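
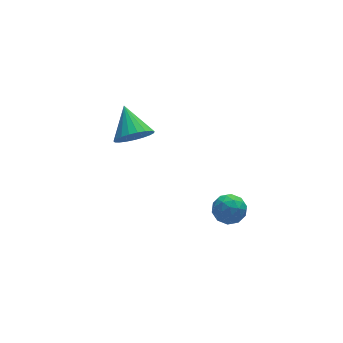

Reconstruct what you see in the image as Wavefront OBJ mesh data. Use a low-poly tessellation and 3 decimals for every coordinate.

v 0.717 -3.164 -1.772
v 1.376 -3.743 -1.992
v -0.256 -4.257 -1.808
v 0.403 -4.836 -2.028
v 0.381 -4.469 -1.202
v 0.982 -3.794 -1.18
v 0.138 -4.206 -2.62
v 0.739 -3.531 -2.598
v 1.018 -4.387 -2.517
v 1.168 -4.55 -1.64
v -0.048 -3.45 -2.16
v 0.102 -3.613 -1.283
v 1.131 -3.358 -1.879
v -0.011 -4.642 -1.921
v -0.024 -4.427 -1.435
v 0.363 -4.767 -1.565
v 0.9 -3.387 -1.401
v 1.287 -3.728 -1.531
v 0.703 -4.154 -1.066
v -0.167 -4.272 -2.269
v 0.22 -4.613 -2.399
v 0.757 -3.233 -2.235
v 1.144 -3.573 -2.365
v 0.417 -3.846 -2.734
v 1.308 -4.077 -2.317
v 0.737 -4.719 -2.338
v 0.581 -4.349 -2.686
v 0.934 -3.952 -2.673
v 1.397 -4.172 -1.801
v 0.825 -4.814 -1.822
v 0.812 -4.599 -1.337
v 1.166 -4.202 -1.324
v 1.187 -4.551 -2.109
v 0.295 -3.186 -1.978
v -0.277 -3.828 -1.999
v -0.046 -3.798 -2.476
v 0.308 -3.401 -2.463
v 0.383 -3.281 -1.462
v -0.188 -3.923 -1.483
v 0.186 -4.048 -1.127
v 0.539 -3.651 -1.114
v -0.067 -3.449 -1.691
v -2.197 1.773 -0.508
v -1.423 1.358 0.086
v -2.143 3.387 0.548
v -1.196 1.559 -0.233
v -1.141 1.797 -0.6
v -1.27 2.031 -0.951
v -1.558 2.22 -1.225
v -1.957 2.332 -1.376
v -2.398 2.347 -1.376
v -2.803 2.263 -1.226
v -3.105 2.094 -0.952
v -3.249 1.869 -0.601
v -3.211 1.628 -0.234
v -2.998 1.412 0.085
v -2.647 1.258 0.302
v -2.217 1.193 0.379
v -1.785 1.229 0.303
f 1 38 17
f 38 12 41
f 17 41 6
f 38 41 17
f 1 17 13
f 17 6 18
f 13 18 2
f 17 18 13
f 1 13 22
f 13 2 23
f 22 23 8
f 13 23 22
f 1 22 34
f 22 8 37
f 34 37 11
f 22 37 34
f 1 34 38
f 34 11 42
f 38 42 12
f 34 42 38
f 2 18 29
f 18 6 32
f 29 32 10
f 18 32 29
f 6 41 19
f 41 12 40
f 19 40 5
f 41 40 19
f 12 42 39
f 42 11 35
f 39 35 3
f 42 35 39
f 11 37 36
f 37 8 24
f 36 24 7
f 37 24 36
f 8 23 28
f 23 2 25
f 28 25 9
f 23 25 28
f 4 30 16
f 30 10 31
f 16 31 5
f 30 31 16
f 4 16 14
f 16 5 15
f 14 15 3
f 16 15 14
f 4 14 21
f 14 3 20
f 21 20 7
f 14 20 21
f 4 21 26
f 21 7 27
f 26 27 9
f 21 27 26
f 4 26 30
f 26 9 33
f 30 33 10
f 26 33 30
f 5 31 19
f 31 10 32
f 19 32 6
f 31 32 19
f 3 15 39
f 15 5 40
f 39 40 12
f 15 40 39
f 7 20 36
f 20 3 35
f 36 35 11
f 20 35 36
f 9 27 28
f 27 7 24
f 28 24 8
f 27 24 28
f 10 33 29
f 33 9 25
f 29 25 2
f 33 25 29
f 44 43 46
f 44 46 45
f 46 43 47
f 46 47 45
f 47 43 48
f 47 48 45
f 48 43 49
f 48 49 45
f 49 43 50
f 49 50 45
f 50 43 51
f 50 51 45
f 51 43 52
f 51 52 45
f 52 43 53
f 52 53 45
f 53 43 54
f 53 54 45
f 54 43 55
f 54 55 45
f 55 43 56
f 55 56 45
f 56 43 57
f 56 57 45
f 57 43 58
f 57 58 45
f 58 43 59
f 58 59 45
f 59 43 44
f 59 44 45



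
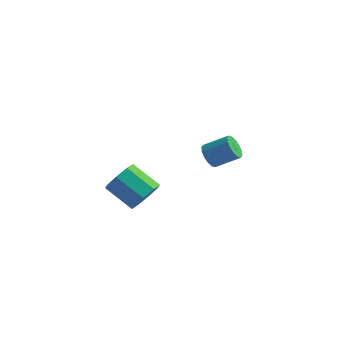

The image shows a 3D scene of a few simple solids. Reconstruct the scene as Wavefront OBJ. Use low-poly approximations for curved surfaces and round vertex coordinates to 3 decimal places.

v 3.455 3.146 0.666
v 3.751 2.967 0.291
v 4.581 3.234 0.82
v 4.285 3.414 1.194
v 3.709 3.22 0.23
v 4.539 3.487 0.758
v 3.599 3.453 0.285
v 4.429 3.72 0.813
v 3.45 3.605 0.442
v 4.28 3.872 0.97
v 3.303 3.633 0.659
v 4.133 3.9 1.187
v 3.196 3.531 0.878
v 4.026 3.798 1.406
v 3.159 3.326 1.04
v 3.989 3.593 1.569
v 3.201 3.073 1.102
v 4.031 3.34 1.63
v 3.311 2.84 1.047
v 4.141 3.107 1.575
v 3.46 2.688 0.89
v 4.29 2.955 1.418
v 3.607 2.66 0.673
v 4.437 2.927 1.201
v 3.714 2.762 0.454
v 4.544 3.029 0.982
v 2.946 -1.043 1.136
v 3.282 -1.168 1.69
v 2.27 -1.022 2.338
v 1.934 -0.897 1.784
v 3.278 -0.677 1.573
v 2.267 -0.531 2.221
v 3.08 -0.4 1.2
v 2.068 -0.254 1.848
v 2.803 -0.5 0.79
v 1.791 -0.354 1.437
v 2.61 -0.918 0.582
v 1.598 -0.772 1.23
v 2.613 -1.409 0.699
v 1.602 -1.263 1.347
v 2.812 -1.686 1.072
v 1.8 -1.54 1.72
v 3.089 -1.586 1.483
v 2.077 -1.44 2.13
f 2 1 5
f 2 5 3
f 3 5 6
f 3 6 4
f 5 1 7
f 5 7 6
f 6 7 8
f 6 8 4
f 7 1 9
f 7 9 8
f 8 9 10
f 8 10 4
f 9 1 11
f 9 11 10
f 10 11 12
f 10 12 4
f 11 1 13
f 11 13 12
f 12 13 14
f 12 14 4
f 13 1 15
f 13 15 14
f 14 15 16
f 14 16 4
f 15 1 17
f 15 17 16
f 16 17 18
f 16 18 4
f 17 1 19
f 17 19 18
f 18 19 20
f 18 20 4
f 19 1 21
f 19 21 20
f 20 21 22
f 20 22 4
f 21 1 23
f 21 23 22
f 22 23 24
f 22 24 4
f 23 1 25
f 23 25 24
f 24 25 26
f 24 26 4
f 25 1 2
f 25 2 26
f 26 2 3
f 26 3 4
f 28 27 31
f 28 31 29
f 29 31 32
f 29 32 30
f 31 27 33
f 31 33 32
f 32 33 34
f 32 34 30
f 33 27 35
f 33 35 34
f 34 35 36
f 34 36 30
f 35 27 37
f 35 37 36
f 36 37 38
f 36 38 30
f 37 27 39
f 37 39 38
f 38 39 40
f 38 40 30
f 39 27 41
f 39 41 40
f 40 41 42
f 40 42 30
f 41 27 43
f 41 43 42
f 42 43 44
f 42 44 30
f 43 27 28
f 43 28 44
f 44 28 29
f 44 29 30



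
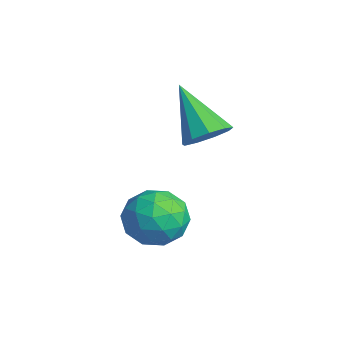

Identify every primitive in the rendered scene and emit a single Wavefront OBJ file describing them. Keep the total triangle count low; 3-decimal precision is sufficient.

v 1.12 1.321 -0.304
v 2.058 1.791 -0.237
v 1.662 0.089 0.737
v 2.6 0.559 0.804
v 1.756 1.007 1.242
v 1.421 1.768 0.599
v 2.299 0.112 -0.099
v 1.964 0.873 -0.742
v 2.787 1.044 -0.11
v 2.451 1.596 0.719
v 1.269 0.284 -0.219
v 0.933 0.836 0.61
v 1.542 1.664 -0.362
v 2.178 0.216 0.862
v 1.682 0.479 1.119
v 2.234 0.755 1.159
v 1.167 1.651 0.129
v 1.718 1.927 0.169
v 1.54 1.466 1.038
v 2.002 -0.047 0.331
v 2.553 0.229 0.371
v 1.486 1.125 -0.659
v 2.038 1.401 -0.619
v 2.18 0.414 -0.538
v 2.522 1.501 -0.248
v 2.84 0.777 0.364
v 2.663 0.514 -0.167
v 2.466 0.962 -0.545
v 2.324 1.826 0.239
v 2.642 1.102 0.851
v 2.146 1.365 1.109
v 1.949 1.812 0.731
v 2.752 1.387 0.314
v 1.078 0.778 -0.351
v 1.396 0.054 0.261
v 1.771 0.068 -0.231
v 1.574 0.515 -0.609
v 0.88 1.103 0.136
v 1.198 0.379 0.748
v 1.254 0.918 1.045
v 1.057 1.366 0.667
v 0.968 0.493 0.186
v -0.591 3.574 1.677
v 0.023 3.366 2.212
v -2.049 3.246 3.223
v -0.077 3.931 2.238
v -0.418 4.33 2.001
v -0.839 4.374 1.613
v -1.144 4.045 1.255
v -1.191 3.495 1.095
v -0.956 2.982 1.207
v -0.551 2.747 1.539
v -0.165 2.898 1.936
f 1 38 17
f 38 12 41
f 17 41 6
f 38 41 17
f 1 17 13
f 17 6 18
f 13 18 2
f 17 18 13
f 1 13 22
f 13 2 23
f 22 23 8
f 13 23 22
f 1 22 34
f 22 8 37
f 34 37 11
f 22 37 34
f 1 34 38
f 34 11 42
f 38 42 12
f 34 42 38
f 2 18 29
f 18 6 32
f 29 32 10
f 18 32 29
f 6 41 19
f 41 12 40
f 19 40 5
f 41 40 19
f 12 42 39
f 42 11 35
f 39 35 3
f 42 35 39
f 11 37 36
f 37 8 24
f 36 24 7
f 37 24 36
f 8 23 28
f 23 2 25
f 28 25 9
f 23 25 28
f 4 30 16
f 30 10 31
f 16 31 5
f 30 31 16
f 4 16 14
f 16 5 15
f 14 15 3
f 16 15 14
f 4 14 21
f 14 3 20
f 21 20 7
f 14 20 21
f 4 21 26
f 21 7 27
f 26 27 9
f 21 27 26
f 4 26 30
f 26 9 33
f 30 33 10
f 26 33 30
f 5 31 19
f 31 10 32
f 19 32 6
f 31 32 19
f 3 15 39
f 15 5 40
f 39 40 12
f 15 40 39
f 7 20 36
f 20 3 35
f 36 35 11
f 20 35 36
f 9 27 28
f 27 7 24
f 28 24 8
f 27 24 28
f 10 33 29
f 33 9 25
f 29 25 2
f 33 25 29
f 44 43 46
f 44 46 45
f 46 43 47
f 46 47 45
f 47 43 48
f 47 48 45
f 48 43 49
f 48 49 45
f 49 43 50
f 49 50 45
f 50 43 51
f 50 51 45
f 51 43 52
f 51 52 45
f 52 43 53
f 52 53 45
f 53 43 44
f 53 44 45



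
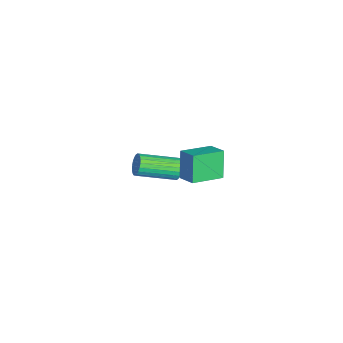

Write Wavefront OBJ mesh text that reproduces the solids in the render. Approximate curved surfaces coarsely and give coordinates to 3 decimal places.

v -2.498 -2.871 -4.158
v -2.202 -2.998 -4.676
v -1.945 -4.915 -4.06
v -2.242 -4.789 -3.542
v -2.023 -2.929 -4.536
v -1.766 -4.846 -3.919
v -1.916 -2.851 -4.338
v -1.659 -4.768 -3.722
v -1.898 -2.776 -4.112
v -1.641 -4.693 -3.496
v -1.971 -2.716 -3.894
v -1.714 -4.633 -3.278
v -2.124 -2.679 -3.716
v -1.868 -4.596 -3.1
v -2.335 -2.672 -3.605
v -2.078 -4.589 -2.989
v -2.57 -2.695 -3.579
v -2.314 -4.612 -2.962
v -2.795 -2.745 -3.64
v -2.538 -4.662 -3.024
v -2.974 -2.814 -3.781
v -2.717 -4.731 -3.164
v -3.081 -2.892 -3.978
v -2.824 -4.809 -3.362
v -3.099 -2.967 -4.204
v -2.842 -4.884 -3.588
v -3.026 -3.027 -4.422
v -2.769 -4.944 -3.806
v -2.872 -3.064 -4.6
v -2.616 -4.981 -3.984
v -2.662 -3.071 -4.711
v -2.405 -4.988 -4.095
v -2.426 -3.048 -4.738
v -2.17 -4.965 -4.121
v 2.742 -1.58 0.65
v 2.128 -1.539 1.929
v 3.453 -1.059 0.974
v 2.839 -1.018 2.254
v 3.521 -2.902 1.066
v 2.907 -2.861 2.346
v 4.232 -2.381 1.391
v 3.618 -2.34 2.67
f 2 1 5
f 2 5 3
f 3 5 6
f 3 6 4
f 5 1 7
f 5 7 6
f 6 7 8
f 6 8 4
f 7 1 9
f 7 9 8
f 8 9 10
f 8 10 4
f 9 1 11
f 9 11 10
f 10 11 12
f 10 12 4
f 11 1 13
f 11 13 12
f 12 13 14
f 12 14 4
f 13 1 15
f 13 15 14
f 14 15 16
f 14 16 4
f 15 1 17
f 15 17 16
f 16 17 18
f 16 18 4
f 17 1 19
f 17 19 18
f 18 19 20
f 18 20 4
f 19 1 21
f 19 21 20
f 20 21 22
f 20 22 4
f 21 1 23
f 21 23 22
f 22 23 24
f 22 24 4
f 23 1 25
f 23 25 24
f 24 25 26
f 24 26 4
f 25 1 27
f 25 27 26
f 26 27 28
f 26 28 4
f 27 1 29
f 27 29 28
f 28 29 30
f 28 30 4
f 29 1 31
f 29 31 30
f 30 31 32
f 30 32 4
f 31 1 33
f 31 33 32
f 32 33 34
f 32 34 4
f 33 1 2
f 33 2 34
f 34 2 3
f 34 3 4
f 36 38 35
f 39 36 35
f 35 38 37
f 37 39 35
f 36 42 38
f 40 36 39
f 40 42 36
f 38 42 37
f 41 39 37
f 37 42 41
f 41 40 39
f 42 40 41



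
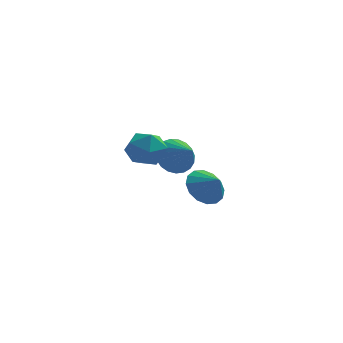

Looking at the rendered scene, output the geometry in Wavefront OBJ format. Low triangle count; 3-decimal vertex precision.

v 2.2 2.9 -1.208
v 2.916 2.923 -1.846
v 2.8 2.4 -0.552
v 2.969 3.338 -1.579
v 2.816 3.636 -1.211
v 2.498 3.736 -0.843
v 2.1 3.613 -0.572
v 1.729 3.298 -0.472
v 1.483 2.877 -0.569
v 1.43 2.462 -0.837
v 1.583 2.164 -1.204
v 1.901 2.064 -1.572
v 2.299 2.187 -1.843
v 2.671 2.502 -1.943
v 0.964 3.269 0.367
v 1.731 3.749 0.2
v 1.696 2.351 1.093
v 1.607 3.907 0.525
v 1.372 3.955 0.824
v 1.067 3.885 1.043
v 0.744 3.708 1.145
v 0.458 3.455 1.113
v 0.261 3.17 0.952
v 0.184 2.902 0.69
v 0.243 2.697 0.372
v 0.426 2.592 0.053
v 0.702 2.603 -0.211
v 1.024 2.73 -0.376
v 1.335 2.949 -0.412
v 1.582 3.224 -0.313
v 1.722 3.507 -0.097
v -0.055 -0.962 2.809
v 0.718 -1.359 2.525
v -0.458 -2.221 3.475
v 0.315 -2.618 3.191
v 0.345 -1.96 3.826
v 0.594 -1.182 3.414
v -0.334 -2.398 2.586
v -0.085 -1.62 2.174
v 0.546 -2.247 2.388
v 0.966 -1.976 3.154
v -0.706 -1.604 2.846
v -0.286 -1.333 3.612
f 2 1 4
f 2 4 3
f 4 1 5
f 4 5 3
f 5 1 6
f 5 6 3
f 6 1 7
f 6 7 3
f 7 1 8
f 7 8 3
f 8 1 9
f 8 9 3
f 9 1 10
f 9 10 3
f 10 1 11
f 10 11 3
f 11 1 12
f 11 12 3
f 12 1 13
f 12 13 3
f 13 1 14
f 13 14 3
f 14 1 2
f 14 2 3
f 16 15 18
f 16 18 17
f 18 15 19
f 18 19 17
f 19 15 20
f 19 20 17
f 20 15 21
f 20 21 17
f 21 15 22
f 21 22 17
f 22 15 23
f 22 23 17
f 23 15 24
f 23 24 17
f 24 15 25
f 24 25 17
f 25 15 26
f 25 26 17
f 26 15 27
f 26 27 17
f 27 15 28
f 27 28 17
f 28 15 29
f 28 29 17
f 29 15 30
f 29 30 17
f 30 15 31
f 30 31 17
f 31 15 16
f 31 16 17
f 32 43 37
f 32 37 33
f 32 33 39
f 32 39 42
f 32 42 43
f 33 37 41
f 37 43 36
f 43 42 34
f 42 39 38
f 39 33 40
f 35 41 36
f 35 36 34
f 35 34 38
f 35 38 40
f 35 40 41
f 36 41 37
f 34 36 43
f 38 34 42
f 40 38 39
f 41 40 33



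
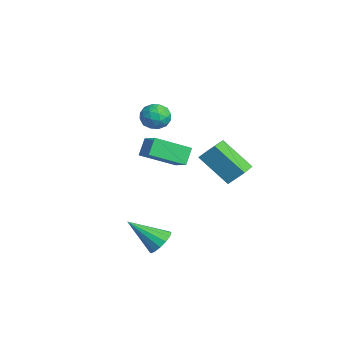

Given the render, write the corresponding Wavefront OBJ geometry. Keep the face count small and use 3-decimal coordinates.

v 2.654 -2.731 -2.257
v 3.27 -3.196 -2.425
v 1.946 -4.129 -0.983
v 3.393 -2.969 -2.108
v 3.317 -2.678 -1.83
v 3.064 -2.401 -1.668
v 2.701 -2.213 -1.663
v 2.326 -2.163 -1.817
v 2.039 -2.266 -2.089
v 1.916 -2.493 -2.407
v 1.992 -2.784 -2.684
v 2.245 -3.061 -2.847
v 2.608 -3.249 -2.852
v 2.983 -3.299 -2.697
v -4.312 -0.506 3.303
v -3.555 -0.235 3.023
v -4.225 -1.605 2.477
v -3.468 -1.334 2.197
v -3.551 -1.613 2.997
v -3.605 -0.933 3.508
v -4.175 -0.907 1.992
v -4.229 -0.227 2.503
v -3.47 -0.483 2.213
v -3.084 -0.919 2.834
v -4.696 -0.921 2.666
v -4.31 -1.357 3.287
v -3.941 -0.274 3.236
v -3.839 -1.566 2.264
v -3.888 -1.73 2.735
v -3.443 -1.571 2.57
v -3.971 -0.684 3.521
v -3.525 -0.525 3.356
v -3.523 -1.335 3.341
v -4.255 -1.315 2.144
v -3.809 -1.156 1.979
v -4.337 -0.269 2.93
v -3.892 -0.11 2.765
v -4.257 -0.505 2.159
v -3.446 -0.26 2.595
v -3.395 -0.907 2.109
v -3.811 -0.655 1.989
v -3.842 -0.256 2.289
v -3.219 -0.517 2.96
v -3.168 -1.163 2.474
v -3.217 -1.327 2.945
v -3.249 -0.928 3.245
v -3.17 -0.663 2.484
v -4.612 -0.677 3.026
v -4.561 -1.323 2.54
v -4.531 -0.912 2.255
v -4.563 -0.513 2.555
v -4.385 -0.933 3.391
v -4.334 -1.58 2.905
v -3.938 -1.584 3.211
v -3.969 -1.185 3.511
v -4.61 -1.177 3.016
v -0.328 0.558 1.827
v 0.046 1.242 2.658
v 0.809 1.654 0.413
v 1.183 2.339 1.244
v 0.637 -0.199 2.016
v 1.011 0.486 2.847
v 1.774 0.898 0.602
v 2.148 1.582 1.433
v 1.119 -3.001 3.973
v 2.144 -2.825 4.486
v 1.26 -1.254 3.094
v 2.285 -1.078 3.607
v 1.595 -3.442 3.173
v 2.62 -3.266 3.686
v 1.736 -1.695 2.294
v 2.761 -1.519 2.807
f 2 1 4
f 2 4 3
f 4 1 5
f 4 5 3
f 5 1 6
f 5 6 3
f 6 1 7
f 6 7 3
f 7 1 8
f 7 8 3
f 8 1 9
f 8 9 3
f 9 1 10
f 9 10 3
f 10 1 11
f 10 11 3
f 11 1 12
f 11 12 3
f 12 1 13
f 12 13 3
f 13 1 14
f 13 14 3
f 14 1 2
f 14 2 3
f 15 52 31
f 52 26 55
f 31 55 20
f 52 55 31
f 15 31 27
f 31 20 32
f 27 32 16
f 31 32 27
f 15 27 36
f 27 16 37
f 36 37 22
f 27 37 36
f 15 36 48
f 36 22 51
f 48 51 25
f 36 51 48
f 15 48 52
f 48 25 56
f 52 56 26
f 48 56 52
f 16 32 43
f 32 20 46
f 43 46 24
f 32 46 43
f 20 55 33
f 55 26 54
f 33 54 19
f 55 54 33
f 26 56 53
f 56 25 49
f 53 49 17
f 56 49 53
f 25 51 50
f 51 22 38
f 50 38 21
f 51 38 50
f 22 37 42
f 37 16 39
f 42 39 23
f 37 39 42
f 18 44 30
f 44 24 45
f 30 45 19
f 44 45 30
f 18 30 28
f 30 19 29
f 28 29 17
f 30 29 28
f 18 28 35
f 28 17 34
f 35 34 21
f 28 34 35
f 18 35 40
f 35 21 41
f 40 41 23
f 35 41 40
f 18 40 44
f 40 23 47
f 44 47 24
f 40 47 44
f 19 45 33
f 45 24 46
f 33 46 20
f 45 46 33
f 17 29 53
f 29 19 54
f 53 54 26
f 29 54 53
f 21 34 50
f 34 17 49
f 50 49 25
f 34 49 50
f 23 41 42
f 41 21 38
f 42 38 22
f 41 38 42
f 24 47 43
f 47 23 39
f 43 39 16
f 47 39 43
f 58 60 57
f 61 58 57
f 57 60 59
f 59 61 57
f 58 64 60
f 62 58 61
f 62 64 58
f 60 64 59
f 63 61 59
f 59 64 63
f 63 62 61
f 64 62 63
f 66 68 65
f 69 66 65
f 65 68 67
f 67 69 65
f 66 72 68
f 70 66 69
f 70 72 66
f 68 72 67
f 71 69 67
f 67 72 71
f 71 70 69
f 72 70 71



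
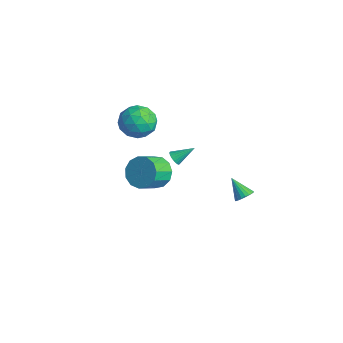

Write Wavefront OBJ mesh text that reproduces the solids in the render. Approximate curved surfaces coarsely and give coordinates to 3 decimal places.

v 3.746 0.747 -1.356
v 4.104 0.352 -1.104
v 2.794 0.493 -0.404
v 4.166 0.559 -0.987
v 4.155 0.798 -0.934
v 4.073 1.028 -0.954
v 3.935 1.21 -1.043
v 3.764 1.312 -1.187
v 3.59 1.317 -1.359
v 3.443 1.222 -1.532
v 3.348 1.046 -1.673
v 3.322 0.818 -1.761
v 3.369 0.578 -1.778
v 3.481 0.367 -1.722
v 3.639 0.222 -1.603
v 3.816 0.168 -1.441
v 3.98 0.214 -1.265
v -0.901 -2.035 -1.596
v 0.108 -1.755 -1.664
v 0.491 -2.946 -0.872
v -0.519 -3.225 -0.804
v -0.103 -1.498 -1.175
v 0.28 -2.688 -0.383
v -0.568 -1.411 -0.82
v -0.185 -2.602 -0.028
v -1.139 -1.522 -0.711
v -0.756 -2.713 0.081
v -1.634 -1.796 -0.883
v -1.251 -2.987 -0.091
v -1.897 -2.146 -1.281
v -1.514 -3.336 -0.49
v -1.844 -2.46 -1.78
v -1.461 -3.65 -0.988
v -1.491 -2.639 -2.22
v -1.108 -3.83 -1.428
v -0.951 -2.627 -2.462
v -0.569 -3.817 -1.67
v -0.396 -2.426 -2.429
v -0.013 -3.617 -1.637
v -0.001 -2.101 -2.131
v 0.382 -3.292 -1.34
v -4.629 -0.672 0.348
v -3.646 -0.681 -0.302
v -4.174 -2.379 1.062
v -3.191 -2.388 0.412
v -3.296 -1.634 1.311
v -3.577 -0.579 0.869
v -4.243 -2.481 -0.109
v -4.524 -1.426 -0.551
v -3.408 -1.8 -0.584
v -2.823 -1.276 0.294
v -4.997 -1.784 0.466
v -4.412 -1.26 1.344
v -4.177 -0.527 -0.04
v -3.643 -2.533 0.8
v -3.704 -2.09 1.328
v -3.127 -2.096 0.946
v -4.137 -0.467 0.649
v -3.559 -0.472 0.267
v -3.353 -1.032 1.215
v -4.261 -2.588 0.493
v -3.683 -2.593 0.111
v -4.693 -0.964 -0.186
v -4.116 -0.97 -0.568
v -4.467 -2.028 -0.455
v -3.46 -1.19 -0.587
v -3.192 -2.193 -0.168
v -3.811 -2.247 -0.474
v -3.976 -1.627 -0.734
v -3.116 -0.882 -0.072
v -2.848 -1.885 0.348
v -2.91 -1.442 0.876
v -3.075 -0.822 0.617
v -2.976 -1.539 -0.238
v -4.972 -1.175 0.412
v -4.704 -2.178 0.832
v -4.745 -2.238 0.143
v -4.91 -1.618 -0.116
v -4.628 -0.867 0.928
v -4.36 -1.87 1.347
v -3.844 -1.433 1.494
v -4.009 -0.813 1.234
v -4.844 -1.521 0.998
v -3.51 0.614 -3.451
v -3.117 0.338 -3.28
v -3.09 1.686 -2.689
v -3.038 0.422 -3.442
v -3.031 0.536 -3.605
v -3.096 0.661 -3.745
v -3.225 0.779 -3.84
v -3.397 0.872 -3.876
v -3.587 0.926 -3.847
v -3.765 0.932 -3.758
v -3.904 0.89 -3.622
v -3.983 0.806 -3.46
v -3.99 0.693 -3.296
v -3.924 0.568 -3.156
v -3.795 0.45 -3.061
v -3.623 0.356 -3.026
v -3.434 0.303 -3.054
v -3.256 0.296 -3.144
f 2 1 4
f 2 4 3
f 4 1 5
f 4 5 3
f 5 1 6
f 5 6 3
f 6 1 7
f 6 7 3
f 7 1 8
f 7 8 3
f 8 1 9
f 8 9 3
f 9 1 10
f 9 10 3
f 10 1 11
f 10 11 3
f 11 1 12
f 11 12 3
f 12 1 13
f 12 13 3
f 13 1 14
f 13 14 3
f 14 1 15
f 14 15 3
f 15 1 16
f 15 16 3
f 16 1 17
f 16 17 3
f 17 1 2
f 17 2 3
f 19 18 22
f 19 22 20
f 20 22 23
f 20 23 21
f 22 18 24
f 22 24 23
f 23 24 25
f 23 25 21
f 24 18 26
f 24 26 25
f 25 26 27
f 25 27 21
f 26 18 28
f 26 28 27
f 27 28 29
f 27 29 21
f 28 18 30
f 28 30 29
f 29 30 31
f 29 31 21
f 30 18 32
f 30 32 31
f 31 32 33
f 31 33 21
f 32 18 34
f 32 34 33
f 33 34 35
f 33 35 21
f 34 18 36
f 34 36 35
f 35 36 37
f 35 37 21
f 36 18 38
f 36 38 37
f 37 38 39
f 37 39 21
f 38 18 40
f 38 40 39
f 39 40 41
f 39 41 21
f 40 18 19
f 40 19 41
f 41 19 20
f 41 20 21
f 42 79 58
f 79 53 82
f 58 82 47
f 79 82 58
f 42 58 54
f 58 47 59
f 54 59 43
f 58 59 54
f 42 54 63
f 54 43 64
f 63 64 49
f 54 64 63
f 42 63 75
f 63 49 78
f 75 78 52
f 63 78 75
f 42 75 79
f 75 52 83
f 79 83 53
f 75 83 79
f 43 59 70
f 59 47 73
f 70 73 51
f 59 73 70
f 47 82 60
f 82 53 81
f 60 81 46
f 82 81 60
f 53 83 80
f 83 52 76
f 80 76 44
f 83 76 80
f 52 78 77
f 78 49 65
f 77 65 48
f 78 65 77
f 49 64 69
f 64 43 66
f 69 66 50
f 64 66 69
f 45 71 57
f 71 51 72
f 57 72 46
f 71 72 57
f 45 57 55
f 57 46 56
f 55 56 44
f 57 56 55
f 45 55 62
f 55 44 61
f 62 61 48
f 55 61 62
f 45 62 67
f 62 48 68
f 67 68 50
f 62 68 67
f 45 67 71
f 67 50 74
f 71 74 51
f 67 74 71
f 46 72 60
f 72 51 73
f 60 73 47
f 72 73 60
f 44 56 80
f 56 46 81
f 80 81 53
f 56 81 80
f 48 61 77
f 61 44 76
f 77 76 52
f 61 76 77
f 50 68 69
f 68 48 65
f 69 65 49
f 68 65 69
f 51 74 70
f 74 50 66
f 70 66 43
f 74 66 70
f 85 84 87
f 85 87 86
f 87 84 88
f 87 88 86
f 88 84 89
f 88 89 86
f 89 84 90
f 89 90 86
f 90 84 91
f 90 91 86
f 91 84 92
f 91 92 86
f 92 84 93
f 92 93 86
f 93 84 94
f 93 94 86
f 94 84 95
f 94 95 86
f 95 84 96
f 95 96 86
f 96 84 97
f 96 97 86
f 97 84 98
f 97 98 86
f 98 84 99
f 98 99 86
f 99 84 100
f 99 100 86
f 100 84 101
f 100 101 86
f 101 84 85
f 101 85 86



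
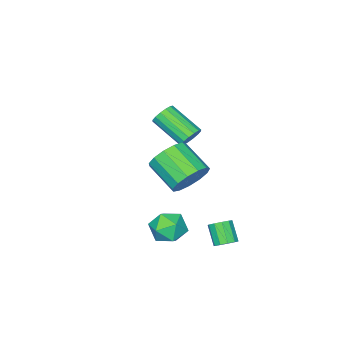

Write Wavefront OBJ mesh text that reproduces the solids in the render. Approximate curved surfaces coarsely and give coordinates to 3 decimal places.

v -2.257 -2.653 -0.999
v -2.067 -2.954 -1.543
v -1.893 -4.609 -0.565
v -2.083 -4.307 -0.021
v -1.783 -2.841 -1.402
v -1.609 -4.496 -0.424
v -1.626 -2.677 -1.153
v -1.452 -4.332 -0.176
v -1.638 -2.507 -0.863
v -1.464 -4.162 0.114
v -1.816 -2.376 -0.609
v -1.642 -4.031 0.368
v -2.112 -2.319 -0.46
v -1.938 -3.974 0.518
v -2.447 -2.351 -0.455
v -2.273 -4.006 0.523
v -2.731 -2.464 -0.596
v -2.557 -4.119 0.382
v -2.888 -2.628 -0.844
v -2.714 -4.283 0.133
v -2.876 -2.798 -1.134
v -2.702 -4.453 -0.157
v -2.698 -2.929 -1.388
v -2.524 -4.584 -0.411
v -2.402 -2.986 -1.538
v -2.228 -4.641 -0.56
v 3.231 1.698 -1.78
v 3.912 1.148 -2.111
v 2.228 0.992 -2.669
v 2.909 0.442 -3
v 2.624 0.352 -2.113
v 3.243 0.788 -1.564
v 2.897 1.352 -3.216
v 3.516 1.788 -2.667
v 3.705 0.934 -2.998
v 3.536 0.315 -2.316
v 2.604 1.825 -2.464
v 2.435 1.206 -1.782
v 2.941 2.288 1.261
v 3.622 1.912 0.664
v 3.54 0.435 1.503
v 2.859 0.812 2.099
v 3.894 2.138 1.088
v 3.812 0.661 1.927
v 3.863 2.411 1.567
v 3.782 0.935 2.406
v 3.54 2.646 1.949
v 3.459 1.169 2.787
v 3.027 2.767 2.112
v 2.945 1.29 2.95
v 2.486 2.736 2.004
v 2.404 1.259 2.843
v 2.09 2.563 1.661
v 2.008 1.086 2.5
v 1.963 2.302 1.191
v 1.882 0.826 2.029
v 2.148 2.038 0.742
v 2.066 0.561 1.581
v 2.584 1.852 0.459
v 2.502 0.376 1.297
v 3.133 1.806 0.43
v 3.052 0.329 1.268
v 0.736 2.322 -4.112
v 1.105 1.934 -4.276
v 0.774 1.251 -3.413
v 0.404 1.638 -3.248
v 1.263 2.143 -4.05
v 0.931 1.46 -3.187
v 1.22 2.421 -3.848
v 0.888 1.738 -2.984
v 0.991 2.66 -3.746
v 0.66 1.977 -2.882
v 0.665 2.77 -3.784
v 0.334 2.087 -2.92
v 0.366 2.709 -3.947
v 0.035 2.026 -3.084
v 0.209 2.5 -4.173
v -0.123 1.817 -3.31
v 0.252 2.222 -4.376
v -0.08 1.539 -3.512
v 0.48 1.983 -4.478
v 0.149 1.3 -3.614
v 0.806 1.873 -4.44
v 0.475 1.19 -3.576
f 2 1 5
f 2 5 3
f 3 5 6
f 3 6 4
f 5 1 7
f 5 7 6
f 6 7 8
f 6 8 4
f 7 1 9
f 7 9 8
f 8 9 10
f 8 10 4
f 9 1 11
f 9 11 10
f 10 11 12
f 10 12 4
f 11 1 13
f 11 13 12
f 12 13 14
f 12 14 4
f 13 1 15
f 13 15 14
f 14 15 16
f 14 16 4
f 15 1 17
f 15 17 16
f 16 17 18
f 16 18 4
f 17 1 19
f 17 19 18
f 18 19 20
f 18 20 4
f 19 1 21
f 19 21 20
f 20 21 22
f 20 22 4
f 21 1 23
f 21 23 22
f 22 23 24
f 22 24 4
f 23 1 25
f 23 25 24
f 24 25 26
f 24 26 4
f 25 1 2
f 25 2 26
f 26 2 3
f 26 3 4
f 27 38 32
f 27 32 28
f 27 28 34
f 27 34 37
f 27 37 38
f 28 32 36
f 32 38 31
f 38 37 29
f 37 34 33
f 34 28 35
f 30 36 31
f 30 31 29
f 30 29 33
f 30 33 35
f 30 35 36
f 31 36 32
f 29 31 38
f 33 29 37
f 35 33 34
f 36 35 28
f 40 39 43
f 40 43 41
f 41 43 44
f 41 44 42
f 43 39 45
f 43 45 44
f 44 45 46
f 44 46 42
f 45 39 47
f 45 47 46
f 46 47 48
f 46 48 42
f 47 39 49
f 47 49 48
f 48 49 50
f 48 50 42
f 49 39 51
f 49 51 50
f 50 51 52
f 50 52 42
f 51 39 53
f 51 53 52
f 52 53 54
f 52 54 42
f 53 39 55
f 53 55 54
f 54 55 56
f 54 56 42
f 55 39 57
f 55 57 56
f 56 57 58
f 56 58 42
f 57 39 59
f 57 59 58
f 58 59 60
f 58 60 42
f 59 39 61
f 59 61 60
f 60 61 62
f 60 62 42
f 61 39 40
f 61 40 62
f 62 40 41
f 62 41 42
f 64 63 67
f 64 67 65
f 65 67 68
f 65 68 66
f 67 63 69
f 67 69 68
f 68 69 70
f 68 70 66
f 69 63 71
f 69 71 70
f 70 71 72
f 70 72 66
f 71 63 73
f 71 73 72
f 72 73 74
f 72 74 66
f 73 63 75
f 73 75 74
f 74 75 76
f 74 76 66
f 75 63 77
f 75 77 76
f 76 77 78
f 76 78 66
f 77 63 79
f 77 79 78
f 78 79 80
f 78 80 66
f 79 63 81
f 79 81 80
f 80 81 82
f 80 82 66
f 81 63 83
f 81 83 82
f 82 83 84
f 82 84 66
f 83 63 64
f 83 64 84
f 84 64 65
f 84 65 66



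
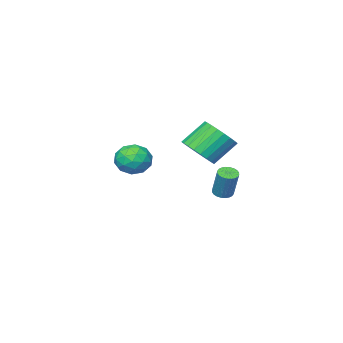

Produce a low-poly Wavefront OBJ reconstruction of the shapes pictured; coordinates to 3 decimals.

v -1.797 0.621 -3.172
v -1.323 0.385 -3.145
v -1.089 1.024 -1.642
v -1.563 1.259 -1.668
v -1.273 0.567 -3.23
v -1.039 1.206 -1.727
v -1.302 0.757 -3.306
v -1.069 1.396 -1.803
v -1.408 0.926 -3.362
v -1.174 1.565 -1.858
v -1.572 1.049 -3.388
v -1.339 1.688 -1.885
v -1.77 1.106 -3.382
v -1.537 1.745 -1.879
v -1.973 1.09 -3.344
v -1.74 1.729 -1.84
v -2.149 1.002 -3.279
v -1.915 1.641 -1.776
v -2.271 0.856 -3.198
v -2.037 1.495 -1.695
v -2.321 0.674 -3.113
v -2.087 1.313 -1.61
v -2.291 0.484 -3.037
v -2.058 1.123 -1.534
v -2.186 0.315 -2.982
v -1.952 0.954 -1.478
v -2.021 0.192 -2.955
v -1.788 0.831 -1.452
v -1.823 0.135 -2.961
v -1.59 0.774 -1.458
v -1.62 0.151 -3
v -1.387 0.79 -1.496
v -1.445 0.239 -3.064
v -1.211 0.878 -1.561
v -1.456 -0.836 -0.893
v -0.725 -0.263 -0.384
v -1.872 0.13 0.822
v -2.604 -0.444 0.313
v -0.891 0.022 -0.634
v -2.038 0.415 0.572
v -1.142 0.175 -0.924
v -2.29 0.568 0.282
v -1.442 0.175 -1.209
v -2.589 0.568 -0.003
v -1.744 0.021 -1.446
v -2.891 0.414 -0.24
v -2.002 -0.264 -1.599
v -3.149 0.129 -0.393
v -2.177 -0.636 -1.644
v -3.324 -0.243 -0.438
v -2.242 -1.038 -1.575
v -3.39 -0.645 -0.369
v -2.188 -1.41 -1.402
v -3.335 -1.017 -0.196
v -2.022 -1.695 -1.152
v -3.169 -1.302 0.054
v -1.77 -1.848 -0.862
v -2.918 -1.455 0.344
v -1.471 -1.848 -0.577
v -2.618 -1.455 0.629
v -1.169 -1.694 -0.34
v -2.316 -1.301 0.866
v -0.911 -1.409 -0.187
v -2.058 -1.016 1.019
v -0.736 -1.037 -0.142
v -1.883 -0.644 1.064
v -0.67 -0.635 -0.211
v -1.818 -0.242 0.995
v 3.325 1.425 0.217
v 4.241 1.255 0.385
v 3.079 -0.075 0.035
v 3.995 -0.245 0.203
v 3.435 0.06 0.902
v 3.587 0.987 1.014
v 3.733 0.193 -0.594
v 3.885 1.12 -0.482
v 4.493 0.493 -0.117
v 4.309 0.411 0.808
v 3.011 0.769 -0.388
v 2.827 0.687 0.537
v 3.805 1.472 0.317
v 3.515 -0.292 0.103
v 3.186 -0.112 0.514
v 3.724 -0.212 0.612
v 3.42 1.315 0.687
v 3.958 1.214 0.785
v 3.485 0.512 1.089
v 3.362 -0.034 -0.365
v 3.9 -0.135 -0.267
v 3.596 1.392 -0.192
v 4.134 1.292 -0.094
v 3.835 0.668 -0.669
v 4.491 0.924 0.121
v 4.346 0.042 0.014
v 4.193 0.299 -0.455
v 4.282 0.844 -0.389
v 4.383 0.876 0.664
v 4.238 -0.006 0.557
v 3.909 0.173 0.968
v 3.998 0.718 1.034
v 4.531 0.428 0.369
v 3.082 1.186 -0.137
v 2.937 0.304 -0.244
v 3.322 0.462 -0.614
v 3.411 1.007 -0.548
v 2.974 1.138 0.406
v 2.829 0.256 0.299
v 3.038 0.336 0.809
v 3.127 0.881 0.875
v 2.789 0.752 0.051
f 2 1 5
f 2 5 3
f 3 5 6
f 3 6 4
f 5 1 7
f 5 7 6
f 6 7 8
f 6 8 4
f 7 1 9
f 7 9 8
f 8 9 10
f 8 10 4
f 9 1 11
f 9 11 10
f 10 11 12
f 10 12 4
f 11 1 13
f 11 13 12
f 12 13 14
f 12 14 4
f 13 1 15
f 13 15 14
f 14 15 16
f 14 16 4
f 15 1 17
f 15 17 16
f 16 17 18
f 16 18 4
f 17 1 19
f 17 19 18
f 18 19 20
f 18 20 4
f 19 1 21
f 19 21 20
f 20 21 22
f 20 22 4
f 21 1 23
f 21 23 22
f 22 23 24
f 22 24 4
f 23 1 25
f 23 25 24
f 24 25 26
f 24 26 4
f 25 1 27
f 25 27 26
f 26 27 28
f 26 28 4
f 27 1 29
f 27 29 28
f 28 29 30
f 28 30 4
f 29 1 31
f 29 31 30
f 30 31 32
f 30 32 4
f 31 1 33
f 31 33 32
f 32 33 34
f 32 34 4
f 33 1 2
f 33 2 34
f 34 2 3
f 34 3 4
f 36 35 39
f 36 39 37
f 37 39 40
f 37 40 38
f 39 35 41
f 39 41 40
f 40 41 42
f 40 42 38
f 41 35 43
f 41 43 42
f 42 43 44
f 42 44 38
f 43 35 45
f 43 45 44
f 44 45 46
f 44 46 38
f 45 35 47
f 45 47 46
f 46 47 48
f 46 48 38
f 47 35 49
f 47 49 48
f 48 49 50
f 48 50 38
f 49 35 51
f 49 51 50
f 50 51 52
f 50 52 38
f 51 35 53
f 51 53 52
f 52 53 54
f 52 54 38
f 53 35 55
f 53 55 54
f 54 55 56
f 54 56 38
f 55 35 57
f 55 57 56
f 56 57 58
f 56 58 38
f 57 35 59
f 57 59 58
f 58 59 60
f 58 60 38
f 59 35 61
f 59 61 60
f 60 61 62
f 60 62 38
f 61 35 63
f 61 63 62
f 62 63 64
f 62 64 38
f 63 35 65
f 63 65 64
f 64 65 66
f 64 66 38
f 65 35 67
f 65 67 66
f 66 67 68
f 66 68 38
f 67 35 36
f 67 36 68
f 68 36 37
f 68 37 38
f 69 106 85
f 106 80 109
f 85 109 74
f 106 109 85
f 69 85 81
f 85 74 86
f 81 86 70
f 85 86 81
f 69 81 90
f 81 70 91
f 90 91 76
f 81 91 90
f 69 90 102
f 90 76 105
f 102 105 79
f 90 105 102
f 69 102 106
f 102 79 110
f 106 110 80
f 102 110 106
f 70 86 97
f 86 74 100
f 97 100 78
f 86 100 97
f 74 109 87
f 109 80 108
f 87 108 73
f 109 108 87
f 80 110 107
f 110 79 103
f 107 103 71
f 110 103 107
f 79 105 104
f 105 76 92
f 104 92 75
f 105 92 104
f 76 91 96
f 91 70 93
f 96 93 77
f 91 93 96
f 72 98 84
f 98 78 99
f 84 99 73
f 98 99 84
f 72 84 82
f 84 73 83
f 82 83 71
f 84 83 82
f 72 82 89
f 82 71 88
f 89 88 75
f 82 88 89
f 72 89 94
f 89 75 95
f 94 95 77
f 89 95 94
f 72 94 98
f 94 77 101
f 98 101 78
f 94 101 98
f 73 99 87
f 99 78 100
f 87 100 74
f 99 100 87
f 71 83 107
f 83 73 108
f 107 108 80
f 83 108 107
f 75 88 104
f 88 71 103
f 104 103 79
f 88 103 104
f 77 95 96
f 95 75 92
f 96 92 76
f 95 92 96
f 78 101 97
f 101 77 93
f 97 93 70
f 101 93 97



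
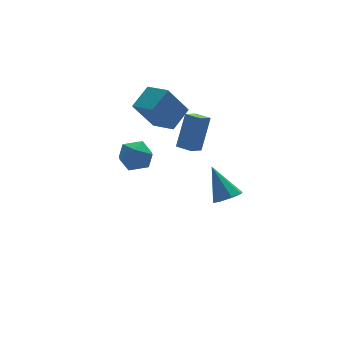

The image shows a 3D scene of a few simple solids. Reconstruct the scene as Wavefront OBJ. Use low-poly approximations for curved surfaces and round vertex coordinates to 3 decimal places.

v 1.336 -1.548 1.838
v 2.02 -0.999 3.658
v 0.867 -0.77 1.78
v 1.551 -0.221 3.6
v 2.029 -1.159 1.46
v 2.713 -0.61 3.28
v 1.56 -0.381 1.402
v 2.244 0.168 3.222
v -2.546 -2.754 4.041
v -1.886 -2.324 3.516
v -2.254 -4.076 3.324
v -1.594 -3.646 2.799
v -1.45 -3.777 3.726
v -1.631 -2.96 4.168
v -2.509 -3.44 2.672
v -2.69 -2.623 3.114
v -1.864 -2.748 2.67
v -1.209 -2.956 3.321
v -2.931 -3.444 3.519
v -2.276 -3.652 4.17
v 4.062 0.261 -3.546
v 4.873 0.297 -3.373
v 3.658 1.459 -1.894
v 4.685 0.766 -3.759
v 4.132 0.938 -4.02
v 3.538 0.714 -4.003
v 3.251 0.224 -3.718
v 3.439 -0.244 -3.332
v 3.992 -0.417 -3.071
v 4.586 -0.192 -3.088
v 1.449 1.099 1.702
v 0.331 1.041 3.419
v 0.844 2.345 1.35
v -0.274 2.288 3.067
v 2.534 1.832 2.433
v 1.416 1.775 4.15
v 1.929 3.079 2.081
v 0.811 3.021 3.798
f 2 4 1
f 5 2 1
f 1 4 3
f 3 5 1
f 2 8 4
f 6 2 5
f 6 8 2
f 4 8 3
f 7 5 3
f 3 8 7
f 7 6 5
f 8 6 7
f 9 20 14
f 9 14 10
f 9 10 16
f 9 16 19
f 9 19 20
f 10 14 18
f 14 20 13
f 20 19 11
f 19 16 15
f 16 10 17
f 12 18 13
f 12 13 11
f 12 11 15
f 12 15 17
f 12 17 18
f 13 18 14
f 11 13 20
f 15 11 19
f 17 15 16
f 18 17 10
f 22 21 24
f 22 24 23
f 24 21 25
f 24 25 23
f 25 21 26
f 25 26 23
f 26 21 27
f 26 27 23
f 27 21 28
f 27 28 23
f 28 21 29
f 28 29 23
f 29 21 30
f 29 30 23
f 30 21 22
f 30 22 23
f 32 34 31
f 35 32 31
f 31 34 33
f 33 35 31
f 32 38 34
f 36 32 35
f 36 38 32
f 34 38 33
f 37 35 33
f 33 38 37
f 37 36 35
f 38 36 37



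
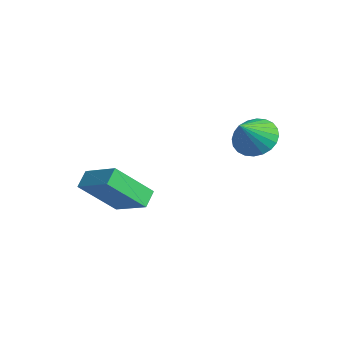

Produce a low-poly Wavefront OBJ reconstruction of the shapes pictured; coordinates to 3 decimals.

v -4.028 -4.541 -0.758
v -4.445 -3.966 -0.309
v -3.685 -3.112 -2.271
v -4.102 -2.537 -1.823
v -2.578 -4.083 0.003
v -2.995 -3.508 0.451
v -2.235 -2.654 -1.511
v -2.652 -2.079 -1.062
v 0.608 0.215 2.756
v 1.447 0.568 2.769
v 0.992 -0.735 3.824
v 1.282 0.772 3.009
v 1.015 0.89 3.21
v 0.685 0.906 3.343
v 0.345 0.817 3.385
v 0.044 0.636 3.332
v -0.171 0.39 3.191
v -0.267 0.119 2.984
v -0.23 -0.139 2.742
v -0.065 -0.342 2.502
v 0.202 -0.461 2.301
v 0.532 -0.476 2.169
v 0.872 -0.387 2.126
v 1.173 -0.206 2.179
v 1.388 0.039 2.32
v 1.484 0.311 2.527
f 2 4 1
f 5 2 1
f 1 4 3
f 3 5 1
f 2 8 4
f 6 2 5
f 6 8 2
f 4 8 3
f 7 5 3
f 3 8 7
f 7 6 5
f 8 6 7
f 10 9 12
f 10 12 11
f 12 9 13
f 12 13 11
f 13 9 14
f 13 14 11
f 14 9 15
f 14 15 11
f 15 9 16
f 15 16 11
f 16 9 17
f 16 17 11
f 17 9 18
f 17 18 11
f 18 9 19
f 18 19 11
f 19 9 20
f 19 20 11
f 20 9 21
f 20 21 11
f 21 9 22
f 21 22 11
f 22 9 23
f 22 23 11
f 23 9 24
f 23 24 11
f 24 9 25
f 24 25 11
f 25 9 26
f 25 26 11
f 26 9 10
f 26 10 11



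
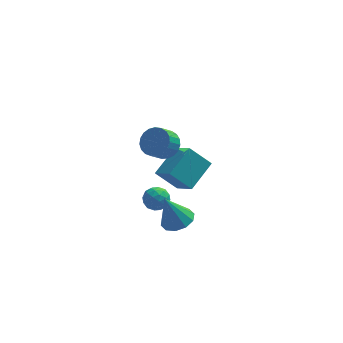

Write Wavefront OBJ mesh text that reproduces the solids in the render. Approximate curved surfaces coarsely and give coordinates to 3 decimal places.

v -0.734 -1.979 -3.954
v 0.109 -2.481 -3.641
v -1.466 -1.981 -1.986
v 0.225 -1.857 -3.597
v -0.026 -1.279 -3.69
v -0.547 -0.969 -3.884
v -1.14 -1.044 -4.104
v -1.577 -1.477 -4.267
v -1.692 -2.102 -4.311
v -1.442 -2.679 -4.218
v -0.921 -2.99 -4.024
v -0.328 -2.914 -3.804
v -0.637 -0.203 -2.714
v 0.102 -1.511 -1.634
v -1.879 0.085 -1.515
v -1.14 -1.222 -0.435
v 0.6 1.262 -1.785
v 1.339 -0.045 -0.705
v -0.642 1.551 -0.586
v 0.097 0.243 0.494
v -1.452 -2.546 3.356
v -0.665 -2.987 3.652
v -1.28 -3.556 4.44
v -2.068 -3.114 4.144
v -0.67 -2.665 3.881
v -1.285 -3.233 4.669
v -0.81 -2.323 4.019
v -1.425 -2.891 4.807
v -1.061 -2.018 4.042
v -1.676 -2.587 4.83
v -1.379 -1.806 3.947
v -1.994 -2.374 4.735
v -1.711 -1.721 3.749
v -2.326 -2.289 4.537
v -1.998 -1.778 3.484
v -2.613 -2.347 4.272
v -2.19 -1.969 3.196
v -2.805 -2.537 3.984
v -2.255 -2.259 2.936
v -2.87 -2.827 3.724
v -2.181 -2.599 2.749
v -2.796 -3.167 3.537
v -1.981 -2.93 2.666
v -2.597 -3.498 3.455
v -1.69 -3.194 2.703
v -2.305 -3.762 3.491
v -1.358 -3.346 2.853
v -1.973 -3.914 3.641
v -1.042 -3.36 3.089
v -1.657 -3.928 3.878
v -0.797 -3.233 3.372
v -1.412 -3.801 4.16
v -2.555 0.299 -3.806
v -1.985 0.332 -4.451
v -1.655 -0.452 -3.049
v -1.085 -0.419 -3.694
v -1.276 0.296 -3.25
v -1.832 0.759 -3.718
v -1.808 -0.879 -3.782
v -2.364 -0.416 -4.25
v -1.523 -0.396 -4.436
v -1.194 0.33 -4.108
v -2.446 -0.45 -3.392
v -2.117 0.276 -3.064
v -2.349 0.381 -4.195
v -1.291 -0.501 -3.305
v -1.403 -0.081 -3.044
v -1.068 -0.062 -3.424
v -2.259 0.632 -3.764
v -1.924 0.652 -4.144
v -1.507 0.631 -3.438
v -1.716 -0.772 -3.356
v -1.381 -0.752 -3.736
v -2.572 -0.058 -4.076
v -2.237 -0.039 -4.456
v -2.133 -0.751 -4.062
v -1.742 -0.027 -4.566
v -1.213 -0.468 -4.121
v -1.638 -0.739 -4.172
v -1.965 -0.467 -4.447
v -1.549 0.399 -4.373
v -1.02 -0.042 -3.928
v -1.132 0.378 -3.667
v -1.459 0.651 -3.942
v -1.277 -0.028 -4.364
v -2.62 -0.078 -3.572
v -2.091 -0.519 -3.127
v -2.181 -0.771 -3.558
v -2.508 -0.498 -3.833
v -2.427 0.348 -3.379
v -1.898 -0.093 -2.934
v -1.675 0.347 -3.053
v -2.002 0.619 -3.328
v -2.363 -0.092 -3.136
f 2 1 4
f 2 4 3
f 4 1 5
f 4 5 3
f 5 1 6
f 5 6 3
f 6 1 7
f 6 7 3
f 7 1 8
f 7 8 3
f 8 1 9
f 8 9 3
f 9 1 10
f 9 10 3
f 10 1 11
f 10 11 3
f 11 1 12
f 11 12 3
f 12 1 2
f 12 2 3
f 14 16 13
f 17 14 13
f 13 16 15
f 15 17 13
f 14 20 16
f 18 14 17
f 18 20 14
f 16 20 15
f 19 17 15
f 15 20 19
f 19 18 17
f 20 18 19
f 22 21 25
f 22 25 23
f 23 25 26
f 23 26 24
f 25 21 27
f 25 27 26
f 26 27 28
f 26 28 24
f 27 21 29
f 27 29 28
f 28 29 30
f 28 30 24
f 29 21 31
f 29 31 30
f 30 31 32
f 30 32 24
f 31 21 33
f 31 33 32
f 32 33 34
f 32 34 24
f 33 21 35
f 33 35 34
f 34 35 36
f 34 36 24
f 35 21 37
f 35 37 36
f 36 37 38
f 36 38 24
f 37 21 39
f 37 39 38
f 38 39 40
f 38 40 24
f 39 21 41
f 39 41 40
f 40 41 42
f 40 42 24
f 41 21 43
f 41 43 42
f 42 43 44
f 42 44 24
f 43 21 45
f 43 45 44
f 44 45 46
f 44 46 24
f 45 21 47
f 45 47 46
f 46 47 48
f 46 48 24
f 47 21 49
f 47 49 48
f 48 49 50
f 48 50 24
f 49 21 51
f 49 51 50
f 50 51 52
f 50 52 24
f 51 21 22
f 51 22 52
f 52 22 23
f 52 23 24
f 53 90 69
f 90 64 93
f 69 93 58
f 90 93 69
f 53 69 65
f 69 58 70
f 65 70 54
f 69 70 65
f 53 65 74
f 65 54 75
f 74 75 60
f 65 75 74
f 53 74 86
f 74 60 89
f 86 89 63
f 74 89 86
f 53 86 90
f 86 63 94
f 90 94 64
f 86 94 90
f 54 70 81
f 70 58 84
f 81 84 62
f 70 84 81
f 58 93 71
f 93 64 92
f 71 92 57
f 93 92 71
f 64 94 91
f 94 63 87
f 91 87 55
f 94 87 91
f 63 89 88
f 89 60 76
f 88 76 59
f 89 76 88
f 60 75 80
f 75 54 77
f 80 77 61
f 75 77 80
f 56 82 68
f 82 62 83
f 68 83 57
f 82 83 68
f 56 68 66
f 68 57 67
f 66 67 55
f 68 67 66
f 56 66 73
f 66 55 72
f 73 72 59
f 66 72 73
f 56 73 78
f 73 59 79
f 78 79 61
f 73 79 78
f 56 78 82
f 78 61 85
f 82 85 62
f 78 85 82
f 57 83 71
f 83 62 84
f 71 84 58
f 83 84 71
f 55 67 91
f 67 57 92
f 91 92 64
f 67 92 91
f 59 72 88
f 72 55 87
f 88 87 63
f 72 87 88
f 61 79 80
f 79 59 76
f 80 76 60
f 79 76 80
f 62 85 81
f 85 61 77
f 81 77 54
f 85 77 81



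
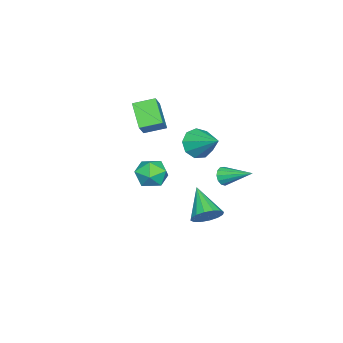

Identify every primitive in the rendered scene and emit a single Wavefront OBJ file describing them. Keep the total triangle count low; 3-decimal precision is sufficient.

v 3.46 2.599 -1.648
v 3.739 3.047 -0.931
v 2.26 1.461 -0.472
v 3.371 3.279 -1.081
v 3.027 3.33 -1.383
v 2.798 3.185 -1.756
v 2.748 2.883 -2.1
v 2.888 2.505 -2.323
v 3.181 2.152 -2.366
v 3.549 1.919 -2.216
v 3.893 1.869 -1.914
v 4.121 2.014 -1.541
v 4.172 2.316 -1.196
v 4.032 2.694 -0.973
v -3.566 0.46 -3.22
v -3.305 0.195 -2.687
v -3.394 2.24 -2.42
v -3.026 0.269 -2.912
v -2.918 0.404 -3.235
v -3.016 0.557 -3.554
v -3.288 0.678 -3.766
v -3.649 0.731 -3.805
v -3.983 0.697 -3.659
v -4.184 0.588 -3.373
v -4.189 0.438 -3.039
v -3.996 0.295 -2.762
v -3.667 0.204 -2.631
v -2.563 -0.633 -0.328
v -1.846 -0.517 -1.059
v -1.777 0.913 0.688
v -2.412 -0.127 -1.213
v -3.049 0.026 -0.954
v -3.458 -0.129 -0.402
v -3.449 -0.52 0.185
v -3.025 -0.963 0.531
v -2.385 -1.252 0.475
v -1.828 -1.251 0.043
v -1.615 -0.961 -0.562
v -3.133 -4.201 -0.706
v -4.155 -5.123 0.485
v -3.742 -3.054 -0.339
v -4.764 -3.976 0.851
v -2.176 -4.004 0.269
v -3.198 -4.926 1.459
v -2.785 -2.857 0.635
v -3.807 -3.779 1.826
v -2.35 -2.761 -2.161
v -1.543 -2.072 -2.316
v -1.597 -3.888 -3.244
v -0.79 -3.199 -3.399
v -0.908 -3.682 -2.449
v -1.373 -2.985 -1.779
v -1.767 -2.975 -3.781
v -2.232 -2.278 -3.111
v -1.182 -2.204 -3.317
v -0.651 -2.642 -2.494
v -2.489 -3.318 -3.066
v -1.958 -3.756 -2.243
f 2 1 4
f 2 4 3
f 4 1 5
f 4 5 3
f 5 1 6
f 5 6 3
f 6 1 7
f 6 7 3
f 7 1 8
f 7 8 3
f 8 1 9
f 8 9 3
f 9 1 10
f 9 10 3
f 10 1 11
f 10 11 3
f 11 1 12
f 11 12 3
f 12 1 13
f 12 13 3
f 13 1 14
f 13 14 3
f 14 1 2
f 14 2 3
f 16 15 18
f 16 18 17
f 18 15 19
f 18 19 17
f 19 15 20
f 19 20 17
f 20 15 21
f 20 21 17
f 21 15 22
f 21 22 17
f 22 15 23
f 22 23 17
f 23 15 24
f 23 24 17
f 24 15 25
f 24 25 17
f 25 15 26
f 25 26 17
f 26 15 27
f 26 27 17
f 27 15 16
f 27 16 17
f 29 28 31
f 29 31 30
f 31 28 32
f 31 32 30
f 32 28 33
f 32 33 30
f 33 28 34
f 33 34 30
f 34 28 35
f 34 35 30
f 35 28 36
f 35 36 30
f 36 28 37
f 36 37 30
f 37 28 38
f 37 38 30
f 38 28 29
f 38 29 30
f 40 42 39
f 43 40 39
f 39 42 41
f 41 43 39
f 40 46 42
f 44 40 43
f 44 46 40
f 42 46 41
f 45 43 41
f 41 46 45
f 45 44 43
f 46 44 45
f 47 58 52
f 47 52 48
f 47 48 54
f 47 54 57
f 47 57 58
f 48 52 56
f 52 58 51
f 58 57 49
f 57 54 53
f 54 48 55
f 50 56 51
f 50 51 49
f 50 49 53
f 50 53 55
f 50 55 56
f 51 56 52
f 49 51 58
f 53 49 57
f 55 53 54
f 56 55 48



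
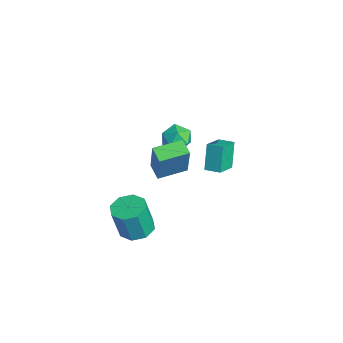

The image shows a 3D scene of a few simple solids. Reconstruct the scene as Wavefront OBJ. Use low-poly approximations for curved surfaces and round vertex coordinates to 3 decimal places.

v 3.09 -3.387 -0.075
v 3.533 -2.654 0.078
v 3.612 -3.059 1.789
v 3.17 -3.793 1.635
v 2.874 -2.57 0.128
v 2.953 -2.975 1.839
v 2.342 -2.964 0.059
v 2.421 -3.369 1.77
v 2.249 -3.607 -0.088
v 2.328 -4.012 1.622
v 2.648 -4.121 -0.229
v 2.727 -4.526 1.482
v 3.307 -4.205 -0.279
v 3.386 -4.61 1.432
v 3.839 -3.811 -0.21
v 3.918 -4.216 1.501
v 3.932 -3.168 -0.062
v 4.011 -3.573 1.648
v 1.141 -2.225 2.517
v 1.843 -2.312 4.388
v 0.969 -0.771 2.65
v 1.671 -0.858 4.52
v 1.949 -2.102 2.22
v 2.651 -2.189 4.09
v 1.777 -0.648 2.352
v 2.479 -0.735 4.223
v -2.349 1.349 -1.678
v -2.958 1.633 -0.281
v -3.22 2.203 -2.232
v -3.83 2.487 -0.835
v -1.79 1.993 -1.565
v -2.4 2.277 -0.168
v -2.662 2.847 -2.119
v -3.271 3.131 -0.722
v -0.68 -1.04 3.191
v -0.43 -0.665 3.876
v 0.47 -0.735 2.604
v 0.72 -0.36 3.289
v 0.637 -1.176 3.275
v -0.074 -1.364 3.638
v 0.114 -0.036 2.842
v -0.597 -0.224 3.205
v 0.061 -0.044 3.66
v 0.384 -0.748 3.928
v -0.344 -0.652 2.552
v -0.021 -1.356 2.82
f 2 1 5
f 2 5 3
f 3 5 6
f 3 6 4
f 5 1 7
f 5 7 6
f 6 7 8
f 6 8 4
f 7 1 9
f 7 9 8
f 8 9 10
f 8 10 4
f 9 1 11
f 9 11 10
f 10 11 12
f 10 12 4
f 11 1 13
f 11 13 12
f 12 13 14
f 12 14 4
f 13 1 15
f 13 15 14
f 14 15 16
f 14 16 4
f 15 1 17
f 15 17 16
f 16 17 18
f 16 18 4
f 17 1 2
f 17 2 18
f 18 2 3
f 18 3 4
f 20 22 19
f 23 20 19
f 19 22 21
f 21 23 19
f 20 26 22
f 24 20 23
f 24 26 20
f 22 26 21
f 25 23 21
f 21 26 25
f 25 24 23
f 26 24 25
f 28 30 27
f 31 28 27
f 27 30 29
f 29 31 27
f 28 34 30
f 32 28 31
f 32 34 28
f 30 34 29
f 33 31 29
f 29 34 33
f 33 32 31
f 34 32 33
f 35 46 40
f 35 40 36
f 35 36 42
f 35 42 45
f 35 45 46
f 36 40 44
f 40 46 39
f 46 45 37
f 45 42 41
f 42 36 43
f 38 44 39
f 38 39 37
f 38 37 41
f 38 41 43
f 38 43 44
f 39 44 40
f 37 39 46
f 41 37 45
f 43 41 42
f 44 43 36



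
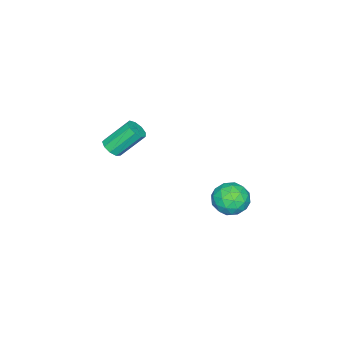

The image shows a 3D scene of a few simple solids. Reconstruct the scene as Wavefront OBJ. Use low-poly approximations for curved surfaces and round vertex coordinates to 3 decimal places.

v 0.332 -2.784 -2.325
v 0.685 -2.309 -2.473
v -0.059 -1.361 -1.203
v -0.412 -1.836 -1.055
v 0.329 -2.296 -2.691
v -0.414 -1.348 -1.421
v -0.025 -2.511 -2.737
v -0.769 -1.564 -1.468
v -0.213 -2.854 -2.591
v -0.956 -1.907 -1.321
v -0.145 -3.164 -2.32
v -0.889 -2.217 -1.051
v 0.145 -3.296 -2.051
v -0.598 -2.349 -0.782
v 0.523 -3.189 -1.911
v -0.22 -2.241 -0.641
v 0.811 -2.891 -1.964
v 0.068 -1.944 -0.694
v 0.875 -2.544 -2.186
v 0.132 -1.596 -0.916
v -0.669 3.904 -3.481
v -0.043 4.426 -2.94
v 0.483 2.874 -3.82
v 1.109 3.396 -3.279
v 0.381 2.904 -2.848
v -0.331 3.541 -2.639
v 0.771 3.759 -4.121
v 0.059 4.396 -3.912
v 0.846 4.336 -3.335
v 0.605 3.808 -2.548
v -0.165 3.492 -4.212
v -0.406 2.964 -3.425
v -0.457 4.255 -3.181
v 0.897 3.045 -3.579
v 0.47 2.756 -3.326
v 0.837 3.062 -3.008
v -0.626 3.735 -3.004
v -0.259 4.042 -2.686
v -0.009 3.148 -2.632
v 0.699 3.258 -4.074
v 1.066 3.565 -3.756
v -0.397 4.238 -3.752
v -0.03 4.544 -3.434
v 0.449 4.152 -4.128
v 0.433 4.509 -3.095
v 1.111 3.904 -3.294
v 0.912 4.117 -3.789
v 0.494 4.491 -3.666
v 0.292 4.199 -2.633
v 0.969 3.593 -2.832
v 0.541 3.304 -2.579
v 0.123 3.679 -2.456
v 0.815 4.146 -2.865
v -0.529 3.707 -3.928
v 0.148 3.101 -4.127
v 0.317 3.621 -4.304
v -0.101 3.996 -4.181
v -0.671 3.396 -3.466
v 0.007 2.791 -3.665
v -0.054 2.809 -3.094
v -0.472 3.183 -2.971
v -0.375 3.154 -3.895
f 2 1 5
f 2 5 3
f 3 5 6
f 3 6 4
f 5 1 7
f 5 7 6
f 6 7 8
f 6 8 4
f 7 1 9
f 7 9 8
f 8 9 10
f 8 10 4
f 9 1 11
f 9 11 10
f 10 11 12
f 10 12 4
f 11 1 13
f 11 13 12
f 12 13 14
f 12 14 4
f 13 1 15
f 13 15 14
f 14 15 16
f 14 16 4
f 15 1 17
f 15 17 16
f 16 17 18
f 16 18 4
f 17 1 19
f 17 19 18
f 18 19 20
f 18 20 4
f 19 1 2
f 19 2 20
f 20 2 3
f 20 3 4
f 21 58 37
f 58 32 61
f 37 61 26
f 58 61 37
f 21 37 33
f 37 26 38
f 33 38 22
f 37 38 33
f 21 33 42
f 33 22 43
f 42 43 28
f 33 43 42
f 21 42 54
f 42 28 57
f 54 57 31
f 42 57 54
f 21 54 58
f 54 31 62
f 58 62 32
f 54 62 58
f 22 38 49
f 38 26 52
f 49 52 30
f 38 52 49
f 26 61 39
f 61 32 60
f 39 60 25
f 61 60 39
f 32 62 59
f 62 31 55
f 59 55 23
f 62 55 59
f 31 57 56
f 57 28 44
f 56 44 27
f 57 44 56
f 28 43 48
f 43 22 45
f 48 45 29
f 43 45 48
f 24 50 36
f 50 30 51
f 36 51 25
f 50 51 36
f 24 36 34
f 36 25 35
f 34 35 23
f 36 35 34
f 24 34 41
f 34 23 40
f 41 40 27
f 34 40 41
f 24 41 46
f 41 27 47
f 46 47 29
f 41 47 46
f 24 46 50
f 46 29 53
f 50 53 30
f 46 53 50
f 25 51 39
f 51 30 52
f 39 52 26
f 51 52 39
f 23 35 59
f 35 25 60
f 59 60 32
f 35 60 59
f 27 40 56
f 40 23 55
f 56 55 31
f 40 55 56
f 29 47 48
f 47 27 44
f 48 44 28
f 47 44 48
f 30 53 49
f 53 29 45
f 49 45 22
f 53 45 49



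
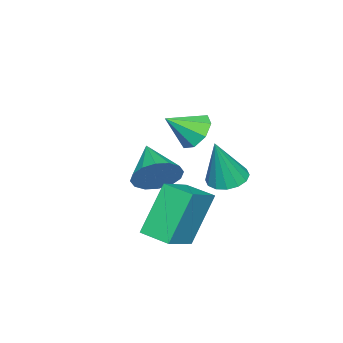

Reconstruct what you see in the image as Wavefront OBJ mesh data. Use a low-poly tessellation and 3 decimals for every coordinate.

v -2.468 -1.322 -2.781
v -1.758 -1.387 -3.012
v -1.892 -1.518 -0.959
v -1.81 -1.007 -2.955
v -2.039 -0.711 -2.851
v -2.383 -0.579 -2.728
v -2.75 -0.646 -2.619
v -3.041 -0.895 -2.554
v -3.178 -1.258 -2.549
v -3.126 -1.638 -2.606
v -2.897 -1.934 -2.71
v -2.553 -2.066 -2.833
v -2.186 -1.999 -2.942
v -1.895 -1.75 -3.008
v 0.315 -2.239 -4.241
v -0.629 -1.887 -2.387
v 0.449 -1.135 -4.381
v -0.495 -0.784 -2.528
v 1.715 -2.316 -3.512
v 0.771 -1.965 -1.659
v 1.849 -1.213 -3.653
v 0.905 -0.861 -1.799
v -0.361 -1.423 0.298
v 0.057 -1.626 -0.303
v 0.361 -2.137 1.042
v 0.261 -1.148 -0.042
v 0.1 -0.831 0.419
v -0.331 -0.86 0.808
v -0.78 -1.219 0.899
v -0.983 -1.697 0.637
v -0.822 -2.014 0.177
v -0.391 -1.985 -0.213
v -0.69 -3.005 -2.306
v -0.086 -3.223 -1.675
v -1.77 -3.995 -1.614
v -0.313 -2.855 -1.502
v -0.641 -2.527 -1.544
v -0.982 -2.327 -1.791
v -1.245 -2.308 -2.175
v -1.359 -2.477 -2.594
v -1.294 -2.786 -2.936
v -1.067 -3.154 -3.109
v -0.739 -3.483 -3.067
v -0.398 -3.683 -2.821
v -0.135 -3.701 -2.436
v -0.021 -3.533 -2.017
f 2 1 4
f 2 4 3
f 4 1 5
f 4 5 3
f 5 1 6
f 5 6 3
f 6 1 7
f 6 7 3
f 7 1 8
f 7 8 3
f 8 1 9
f 8 9 3
f 9 1 10
f 9 10 3
f 10 1 11
f 10 11 3
f 11 1 12
f 11 12 3
f 12 1 13
f 12 13 3
f 13 1 14
f 13 14 3
f 14 1 2
f 14 2 3
f 16 18 15
f 19 16 15
f 15 18 17
f 17 19 15
f 16 22 18
f 20 16 19
f 20 22 16
f 18 22 17
f 21 19 17
f 17 22 21
f 21 20 19
f 22 20 21
f 24 23 26
f 24 26 25
f 26 23 27
f 26 27 25
f 27 23 28
f 27 28 25
f 28 23 29
f 28 29 25
f 29 23 30
f 29 30 25
f 30 23 31
f 30 31 25
f 31 23 32
f 31 32 25
f 32 23 24
f 32 24 25
f 34 33 36
f 34 36 35
f 36 33 37
f 36 37 35
f 37 33 38
f 37 38 35
f 38 33 39
f 38 39 35
f 39 33 40
f 39 40 35
f 40 33 41
f 40 41 35
f 41 33 42
f 41 42 35
f 42 33 43
f 42 43 35
f 43 33 44
f 43 44 35
f 44 33 45
f 44 45 35
f 45 33 46
f 45 46 35
f 46 33 34
f 46 34 35



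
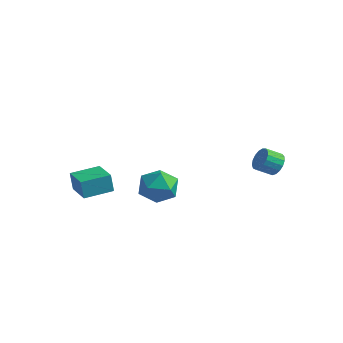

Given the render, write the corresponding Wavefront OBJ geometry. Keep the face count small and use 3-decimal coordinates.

v -4.89 -3.755 -3.681
v -5.072 -3.78 -2.505
v -4.136 -2.205 -3.532
v -4.318 -2.23 -2.356
v -3.382 -4.51 -3.464
v -3.564 -4.535 -2.288
v -2.628 -2.96 -3.315
v -2.81 -2.985 -2.139
v 3.297 3.606 -1.975
v 3.64 3.827 -1.322
v 3.066 3.096 -0.772
v 2.723 2.874 -1.425
v 3.343 4.044 -1.344
v 2.769 3.313 -0.794
v 3.035 4.161 -1.51
v 2.461 3.429 -0.96
v 2.787 4.15 -1.783
v 2.213 3.419 -1.233
v 2.656 4.015 -2.099
v 2.083 3.283 -1.55
v 2.672 3.786 -2.388
v 2.098 3.054 -1.838
v 2.831 3.515 -2.581
v 2.257 2.784 -2.032
v 3.097 3.266 -2.636
v 2.523 2.534 -2.086
v 3.408 3.094 -2.539
v 2.835 2.363 -1.99
v 3.694 3.04 -2.313
v 3.12 2.308 -1.764
v 3.889 3.115 -2.01
v 3.315 2.383 -1.46
v 3.948 3.303 -1.698
v 3.375 2.571 -1.148
v 3.858 3.56 -1.45
v 3.285 2.828 -0.9
v 0.903 -2.561 -1.625
v 1.705 -2.78 -0.776
v 0.415 -4.42 -1.644
v 1.217 -4.639 -0.795
v 0.243 -4.006 -0.543
v 0.545 -2.857 -0.532
v 1.575 -4.343 -1.888
v 1.877 -3.194 -1.877
v 2.12 -3.881 -0.939
v 1.297 -3.673 -0.108
v 0.823 -3.527 -2.312
v -0 -3.319 -1.481
f 2 4 1
f 5 2 1
f 1 4 3
f 3 5 1
f 2 8 4
f 6 2 5
f 6 8 2
f 4 8 3
f 7 5 3
f 3 8 7
f 7 6 5
f 8 6 7
f 10 9 13
f 10 13 11
f 11 13 14
f 11 14 12
f 13 9 15
f 13 15 14
f 14 15 16
f 14 16 12
f 15 9 17
f 15 17 16
f 16 17 18
f 16 18 12
f 17 9 19
f 17 19 18
f 18 19 20
f 18 20 12
f 19 9 21
f 19 21 20
f 20 21 22
f 20 22 12
f 21 9 23
f 21 23 22
f 22 23 24
f 22 24 12
f 23 9 25
f 23 25 24
f 24 25 26
f 24 26 12
f 25 9 27
f 25 27 26
f 26 27 28
f 26 28 12
f 27 9 29
f 27 29 28
f 28 29 30
f 28 30 12
f 29 9 31
f 29 31 30
f 30 31 32
f 30 32 12
f 31 9 33
f 31 33 32
f 32 33 34
f 32 34 12
f 33 9 35
f 33 35 34
f 34 35 36
f 34 36 12
f 35 9 10
f 35 10 36
f 36 10 11
f 36 11 12
f 37 48 42
f 37 42 38
f 37 38 44
f 37 44 47
f 37 47 48
f 38 42 46
f 42 48 41
f 48 47 39
f 47 44 43
f 44 38 45
f 40 46 41
f 40 41 39
f 40 39 43
f 40 43 45
f 40 45 46
f 41 46 42
f 39 41 48
f 43 39 47
f 45 43 44
f 46 45 38



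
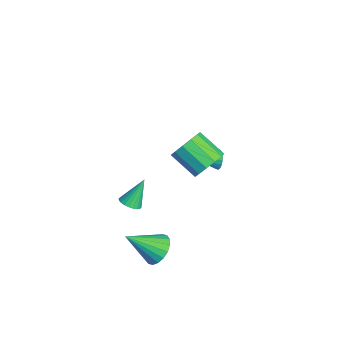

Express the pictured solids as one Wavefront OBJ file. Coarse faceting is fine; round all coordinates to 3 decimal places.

v 1.836 0.943 0.763
v 2.499 0.669 1.237
v 1.567 -0.177 2.051
v 0.904 0.097 1.577
v 2.33 1.067 1.456
v 1.397 0.22 2.271
v 2.004 1.425 1.455
v 1.071 0.578 2.27
v 1.624 1.631 1.234
v 0.692 0.784 2.049
v 1.312 1.618 0.864
v 0.38 0.771 1.678
v 1.167 1.391 0.461
v 0.234 0.544 1.276
v 1.234 1.022 0.154
v 0.301 0.175 0.969
v 1.492 0.628 0.041
v 0.559 -0.219 0.855
v 1.86 0.334 0.156
v 0.927 -0.513 0.971
v 2.22 0.234 0.464
v 1.287 -0.613 1.279
v 2.458 0.359 0.867
v 1.526 -0.488 1.682
v -1.118 -1.982 -4.106
v -0.604 -1.759 -4.102
v -1.442 -1.258 -2.834
v -0.715 -1.609 -4.216
v -0.887 -1.516 -4.313
v -1.094 -1.494 -4.379
v -1.305 -1.546 -4.403
v -1.487 -1.665 -4.382
v -1.613 -1.832 -4.319
v -1.664 -2.022 -4.223
v -1.631 -2.206 -4.11
v -1.52 -2.356 -3.996
v -1.348 -2.449 -3.899
v -1.141 -2.471 -3.834
v -0.93 -2.419 -3.81
v -0.748 -2.3 -3.831
v -0.622 -2.133 -3.894
v -0.571 -1.943 -3.989
v 2.394 -1.431 -4.173
v 3.036 -1.122 -3.748
v 2.306 -2.829 -3.027
v 2.745 -0.968 -3.581
v 2.385 -0.904 -3.532
v 2.026 -0.946 -3.61
v 1.74 -1.083 -3.799
v 1.584 -1.289 -4.062
v 1.588 -1.524 -4.348
v 1.751 -1.74 -4.599
v 2.042 -1.895 -4.765
v 2.403 -1.958 -4.815
v 2.762 -1.917 -4.737
v 3.048 -1.779 -4.548
v 3.204 -1.573 -4.284
v 3.2 -1.339 -3.999
v -3.612 2.653 -4.093
v -3.352 2.786 -3.615
v -3.608 1.467 -3.767
v -3.593 2.802 -3.554
v -3.838 2.788 -3.599
v -4.038 2.748 -3.742
v -4.154 2.689 -3.955
v -4.162 2.623 -4.195
v -4.062 2.563 -4.415
v -3.872 2.52 -4.571
v -3.631 2.504 -4.633
v -3.386 2.518 -4.587
v -3.186 2.558 -4.444
v -3.071 2.617 -4.232
v -3.062 2.683 -3.991
v -3.163 2.743 -3.771
f 2 1 5
f 2 5 3
f 3 5 6
f 3 6 4
f 5 1 7
f 5 7 6
f 6 7 8
f 6 8 4
f 7 1 9
f 7 9 8
f 8 9 10
f 8 10 4
f 9 1 11
f 9 11 10
f 10 11 12
f 10 12 4
f 11 1 13
f 11 13 12
f 12 13 14
f 12 14 4
f 13 1 15
f 13 15 14
f 14 15 16
f 14 16 4
f 15 1 17
f 15 17 16
f 16 17 18
f 16 18 4
f 17 1 19
f 17 19 18
f 18 19 20
f 18 20 4
f 19 1 21
f 19 21 20
f 20 21 22
f 20 22 4
f 21 1 23
f 21 23 22
f 22 23 24
f 22 24 4
f 23 1 2
f 23 2 24
f 24 2 3
f 24 3 4
f 26 25 28
f 26 28 27
f 28 25 29
f 28 29 27
f 29 25 30
f 29 30 27
f 30 25 31
f 30 31 27
f 31 25 32
f 31 32 27
f 32 25 33
f 32 33 27
f 33 25 34
f 33 34 27
f 34 25 35
f 34 35 27
f 35 25 36
f 35 36 27
f 36 25 37
f 36 37 27
f 37 25 38
f 37 38 27
f 38 25 39
f 38 39 27
f 39 25 40
f 39 40 27
f 40 25 41
f 40 41 27
f 41 25 42
f 41 42 27
f 42 25 26
f 42 26 27
f 44 43 46
f 44 46 45
f 46 43 47
f 46 47 45
f 47 43 48
f 47 48 45
f 48 43 49
f 48 49 45
f 49 43 50
f 49 50 45
f 50 43 51
f 50 51 45
f 51 43 52
f 51 52 45
f 52 43 53
f 52 53 45
f 53 43 54
f 53 54 45
f 54 43 55
f 54 55 45
f 55 43 56
f 55 56 45
f 56 43 57
f 56 57 45
f 57 43 58
f 57 58 45
f 58 43 44
f 58 44 45
f 60 59 62
f 60 62 61
f 62 59 63
f 62 63 61
f 63 59 64
f 63 64 61
f 64 59 65
f 64 65 61
f 65 59 66
f 65 66 61
f 66 59 67
f 66 67 61
f 67 59 68
f 67 68 61
f 68 59 69
f 68 69 61
f 69 59 70
f 69 70 61
f 70 59 71
f 70 71 61
f 71 59 72
f 71 72 61
f 72 59 73
f 72 73 61
f 73 59 74
f 73 74 61
f 74 59 60
f 74 60 61



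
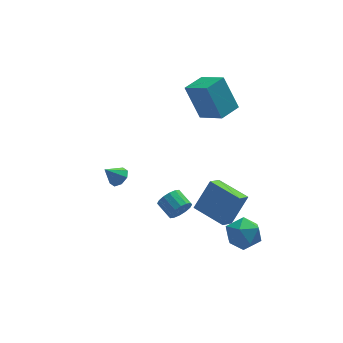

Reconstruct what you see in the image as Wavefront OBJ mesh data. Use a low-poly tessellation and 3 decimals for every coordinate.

v 0.581 -2.255 -0.913
v 0.933 -1.86 -1.401
v 0.491 -0.989 -1.015
v 0.139 -1.385 -0.527
v 0.611 -1.951 -1.565
v 0.169 -1.08 -1.179
v 0.281 -2.124 -1.554
v -0.161 -1.253 -1.168
v 0.031 -2.331 -1.371
v -0.411 -1.461 -0.985
v -0.071 -2.519 -1.066
v -0.513 -1.648 -0.68
v 0.001 -2.636 -0.719
v -0.441 -1.765 -0.333
v 0.229 -2.651 -0.425
v -0.213 -1.78 -0.039
v 0.551 -2.56 -0.261
v 0.109 -1.689 0.125
v 0.881 -2.387 -0.272
v 0.439 -1.516 0.114
v 1.131 -2.179 -0.455
v 0.689 -1.309 -0.069
v 1.233 -1.992 -0.76
v 0.791 -1.121 -0.374
v 1.161 -1.875 -1.107
v 0.719 -1.004 -0.721
v 2.976 -2.829 -3.154
v 4.026 -2.71 -3.341
v 3.334 -3.67 -1.679
v 4.384 -3.551 -1.866
v 3.782 -2.697 -1.623
v 3.561 -2.177 -2.535
v 3.799 -4.203 -2.485
v 3.578 -3.683 -3.397
v 4.534 -3.559 -2.927
v 4.524 -2.628 -2.395
v 2.836 -3.752 -2.625
v 2.826 -2.821 -2.093
v -2.335 -0.788 1.042
v -1.866 -0.778 1.463
v -3.065 -0.892 1.858
v -2.037 -0.338 1.367
v -2.382 -0.161 1.081
v -2.699 -0.351 0.772
v -2.803 -0.797 0.621
v -2.633 -1.238 0.717
v -2.288 -1.415 1.004
v -1.97 -1.224 1.313
v 2.533 2.428 2.451
v 1.856 3.136 4.398
v 3.61 3.271 2.518
v 2.934 3.98 4.466
v 3.446 1.2 3.214
v 2.77 1.909 5.162
v 4.524 2.044 3.282
v 3.847 2.752 5.229
v 2.28 -4.539 -0.324
v 3.202 -4.119 1.272
v 1.089 -3.091 -0.017
v 2.01 -2.671 1.579
v 2.87 -3.949 -0.819
v 3.791 -3.529 0.777
v 1.678 -2.501 -0.512
v 2.6 -2.081 1.084
f 2 1 5
f 2 5 3
f 3 5 6
f 3 6 4
f 5 1 7
f 5 7 6
f 6 7 8
f 6 8 4
f 7 1 9
f 7 9 8
f 8 9 10
f 8 10 4
f 9 1 11
f 9 11 10
f 10 11 12
f 10 12 4
f 11 1 13
f 11 13 12
f 12 13 14
f 12 14 4
f 13 1 15
f 13 15 14
f 14 15 16
f 14 16 4
f 15 1 17
f 15 17 16
f 16 17 18
f 16 18 4
f 17 1 19
f 17 19 18
f 18 19 20
f 18 20 4
f 19 1 21
f 19 21 20
f 20 21 22
f 20 22 4
f 21 1 23
f 21 23 22
f 22 23 24
f 22 24 4
f 23 1 25
f 23 25 24
f 24 25 26
f 24 26 4
f 25 1 2
f 25 2 26
f 26 2 3
f 26 3 4
f 27 38 32
f 27 32 28
f 27 28 34
f 27 34 37
f 27 37 38
f 28 32 36
f 32 38 31
f 38 37 29
f 37 34 33
f 34 28 35
f 30 36 31
f 30 31 29
f 30 29 33
f 30 33 35
f 30 35 36
f 31 36 32
f 29 31 38
f 33 29 37
f 35 33 34
f 36 35 28
f 40 39 42
f 40 42 41
f 42 39 43
f 42 43 41
f 43 39 44
f 43 44 41
f 44 39 45
f 44 45 41
f 45 39 46
f 45 46 41
f 46 39 47
f 46 47 41
f 47 39 48
f 47 48 41
f 48 39 40
f 48 40 41
f 50 52 49
f 53 50 49
f 49 52 51
f 51 53 49
f 50 56 52
f 54 50 53
f 54 56 50
f 52 56 51
f 55 53 51
f 51 56 55
f 55 54 53
f 56 54 55
f 58 60 57
f 61 58 57
f 57 60 59
f 59 61 57
f 58 64 60
f 62 58 61
f 62 64 58
f 60 64 59
f 63 61 59
f 59 64 63
f 63 62 61
f 64 62 63



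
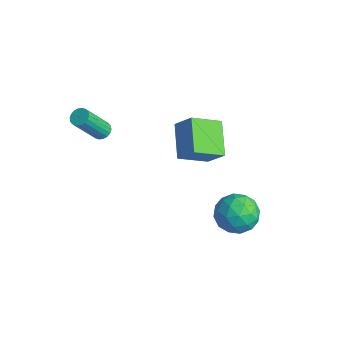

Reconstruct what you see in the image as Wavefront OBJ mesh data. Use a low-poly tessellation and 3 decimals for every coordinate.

v -0.663 1.455 -1.369
v -2.136 2.335 -0.486
v -0.287 2.937 -2.219
v -1.76 3.818 -1.336
v 0.16 1.822 -0.364
v -1.313 2.703 0.519
v 0.536 3.305 -1.214
v -0.937 4.185 -0.331
v -3.08 -1.09 0.279
v -2.644 -1.296 0.148
v -2.663 -2.455 1.911
v -3.1 -2.25 2.041
v -2.581 -1.118 0.266
v -2.601 -2.277 2.029
v -2.618 -0.934 0.387
v -2.637 -2.094 2.149
v -2.746 -0.781 0.486
v -2.765 -1.941 2.248
v -2.94 -0.69 0.544
v -2.96 -1.85 2.306
v -3.162 -0.678 0.549
v -3.182 -1.837 2.312
v -3.368 -0.747 0.501
v -3.388 -1.907 2.264
v -3.517 -0.885 0.409
v -3.536 -2.044 2.172
v -3.579 -1.063 0.291
v -3.599 -2.222 2.054
v -3.543 -1.246 0.171
v -3.562 -2.406 1.933
v -3.415 -1.399 0.072
v -3.434 -2.559 1.834
v -3.22 -1.49 0.014
v -3.24 -2.65 1.776
v -2.998 -1.503 0.008
v -3.018 -2.662 1.771
v -2.792 -1.433 0.056
v -2.812 -2.593 1.819
v 2.084 2.626 -2.544
v 3.07 3.141 -2.373
v 2.95 1.219 -3.307
v 3.936 1.734 -3.136
v 3.346 1.345 -2.261
v 2.81 2.215 -1.789
v 3.21 2.145 -3.891
v 2.674 3.015 -3.419
v 3.766 2.843 -3.206
v 3.85 2.349 -2.199
v 2.17 2.011 -3.481
v 2.254 1.517 -2.474
v 2.501 3.007 -2.391
v 3.519 1.353 -3.289
v 3.172 1.124 -2.774
v 3.752 1.427 -2.674
v 2.348 2.463 -2.048
v 2.928 2.765 -1.948
v 3.09 1.71 -1.882
v 3.092 1.595 -3.732
v 3.672 1.897 -3.632
v 2.268 2.933 -3.006
v 2.848 3.236 -2.906
v 2.93 2.65 -3.798
v 3.489 3.135 -2.781
v 3.999 2.308 -3.229
v 3.572 2.549 -3.673
v 3.257 3.061 -3.395
v 3.539 2.844 -2.189
v 4.048 2.017 -2.637
v 3.701 1.789 -2.123
v 3.386 2.3 -1.845
v 3.948 2.669 -2.678
v 1.972 2.343 -3.043
v 2.481 1.516 -3.491
v 2.634 2.06 -3.835
v 2.319 2.571 -3.557
v 2.021 2.052 -2.451
v 2.531 1.225 -2.899
v 2.763 1.299 -2.285
v 2.448 1.811 -2.007
v 2.072 1.691 -3.002
f 2 4 1
f 5 2 1
f 1 4 3
f 3 5 1
f 2 8 4
f 6 2 5
f 6 8 2
f 4 8 3
f 7 5 3
f 3 8 7
f 7 6 5
f 8 6 7
f 10 9 13
f 10 13 11
f 11 13 14
f 11 14 12
f 13 9 15
f 13 15 14
f 14 15 16
f 14 16 12
f 15 9 17
f 15 17 16
f 16 17 18
f 16 18 12
f 17 9 19
f 17 19 18
f 18 19 20
f 18 20 12
f 19 9 21
f 19 21 20
f 20 21 22
f 20 22 12
f 21 9 23
f 21 23 22
f 22 23 24
f 22 24 12
f 23 9 25
f 23 25 24
f 24 25 26
f 24 26 12
f 25 9 27
f 25 27 26
f 26 27 28
f 26 28 12
f 27 9 29
f 27 29 28
f 28 29 30
f 28 30 12
f 29 9 31
f 29 31 30
f 30 31 32
f 30 32 12
f 31 9 33
f 31 33 32
f 32 33 34
f 32 34 12
f 33 9 35
f 33 35 34
f 34 35 36
f 34 36 12
f 35 9 37
f 35 37 36
f 36 37 38
f 36 38 12
f 37 9 10
f 37 10 38
f 38 10 11
f 38 11 12
f 39 76 55
f 76 50 79
f 55 79 44
f 76 79 55
f 39 55 51
f 55 44 56
f 51 56 40
f 55 56 51
f 39 51 60
f 51 40 61
f 60 61 46
f 51 61 60
f 39 60 72
f 60 46 75
f 72 75 49
f 60 75 72
f 39 72 76
f 72 49 80
f 76 80 50
f 72 80 76
f 40 56 67
f 56 44 70
f 67 70 48
f 56 70 67
f 44 79 57
f 79 50 78
f 57 78 43
f 79 78 57
f 50 80 77
f 80 49 73
f 77 73 41
f 80 73 77
f 49 75 74
f 75 46 62
f 74 62 45
f 75 62 74
f 46 61 66
f 61 40 63
f 66 63 47
f 61 63 66
f 42 68 54
f 68 48 69
f 54 69 43
f 68 69 54
f 42 54 52
f 54 43 53
f 52 53 41
f 54 53 52
f 42 52 59
f 52 41 58
f 59 58 45
f 52 58 59
f 42 59 64
f 59 45 65
f 64 65 47
f 59 65 64
f 42 64 68
f 64 47 71
f 68 71 48
f 64 71 68
f 43 69 57
f 69 48 70
f 57 70 44
f 69 70 57
f 41 53 77
f 53 43 78
f 77 78 50
f 53 78 77
f 45 58 74
f 58 41 73
f 74 73 49
f 58 73 74
f 47 65 66
f 65 45 62
f 66 62 46
f 65 62 66
f 48 71 67
f 71 47 63
f 67 63 40
f 71 63 67

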